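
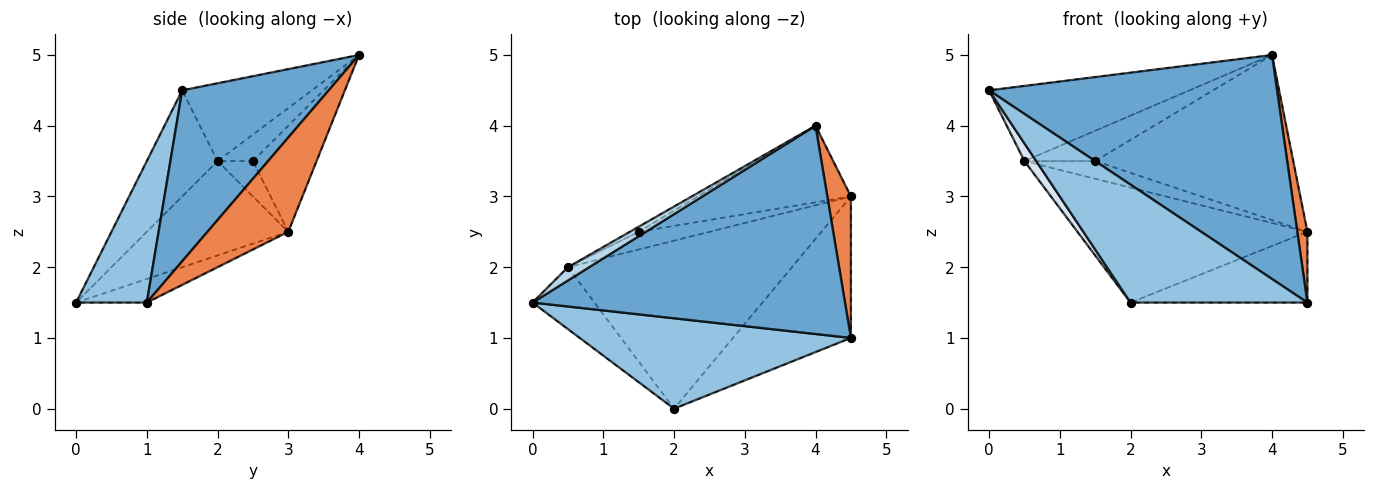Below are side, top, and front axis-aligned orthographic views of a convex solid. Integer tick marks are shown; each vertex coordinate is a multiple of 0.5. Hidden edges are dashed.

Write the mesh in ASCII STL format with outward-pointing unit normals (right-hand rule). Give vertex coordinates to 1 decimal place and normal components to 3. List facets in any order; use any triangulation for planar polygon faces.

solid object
 facet normal 0.349 -0.686 0.638
  outer loop
   vertex 4.0 4.0 5.0
   vertex 0.0 1.5 4.5
   vertex 4.5 1.0 1.5
  endloop
 endfacet
 facet normal 0.303 -0.756 0.580
  outer loop
   vertex 2.0 0.0 1.5
   vertex 4.5 1.0 1.5
   vertex 0.0 1.5 4.5
  endloop
 endfacet
 facet normal -0.537 0.831 0.147
  outer loop
   vertex 0.5 2.0 3.5
   vertex 0.0 1.5 4.5
   vertex 4.0 4.0 5.0
  endloop
 endfacet
 facet normal -0.855 -0.142 -0.499
  outer loop
   vertex 0.5 2.0 3.5
   vertex 2.0 0.0 1.5
   vertex 0.0 1.5 4.5
  endloop
 endfacet
 facet normal 0.963 -0.120 0.241
  outer loop
   vertex 4.5 3.0 2.5
   vertex 4.0 4.0 5.0
   vertex 4.5 1.0 1.5
  endloop
 endfacet
 facet normal -0.176 0.440 -0.880
  outer loop
   vertex 4.5 3.0 2.5
   vertex 4.5 1.0 1.5
   vertex 2.0 0.0 1.5
  endloop
 endfacet
 facet normal -0.328 0.533 -0.780
  outer loop
   vertex 4.5 3.0 2.5
   vertex 2.0 0.0 1.5
   vertex 0.5 2.0 3.5
  endloop
 endfacet
 facet normal -0.442 0.885 -0.147
  outer loop
   vertex 1.5 2.5 3.5
   vertex 0.5 2.0 3.5
   vertex 4.0 4.0 5.0
  endloop
 endfacet
 facet normal -0.280 0.871 -0.404
  outer loop
   vertex 1.5 2.5 3.5
   vertex 4.0 4.0 5.0
   vertex 4.5 3.0 2.5
  endloop
 endfacet
 facet normal -0.333 0.667 -0.667
  outer loop
   vertex 1.5 2.5 3.5
   vertex 4.5 3.0 2.5
   vertex 0.5 2.0 3.5
  endloop
 endfacet
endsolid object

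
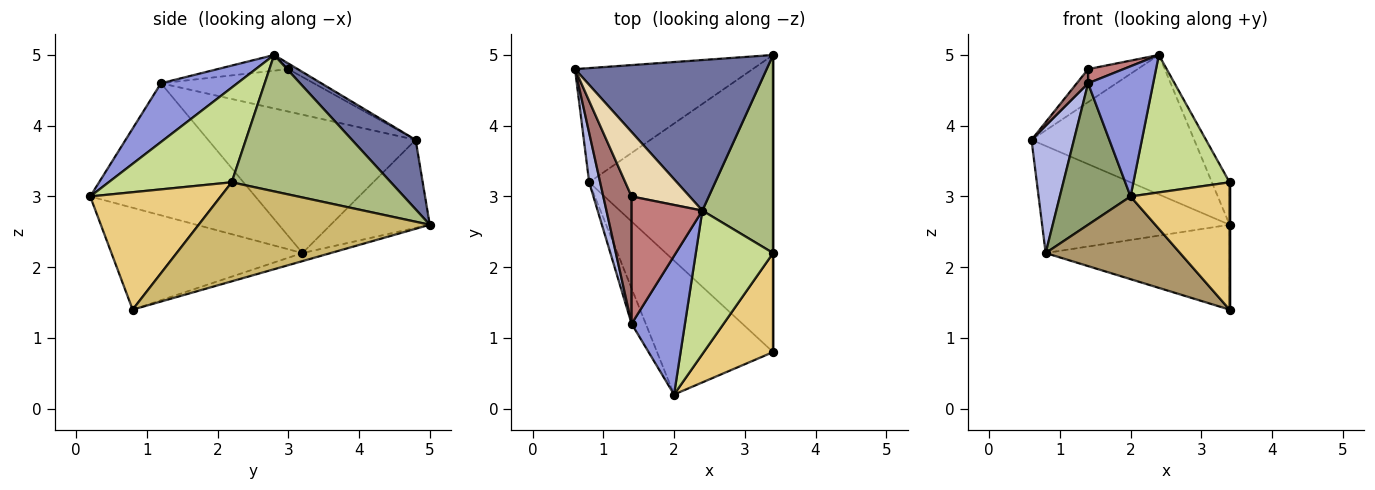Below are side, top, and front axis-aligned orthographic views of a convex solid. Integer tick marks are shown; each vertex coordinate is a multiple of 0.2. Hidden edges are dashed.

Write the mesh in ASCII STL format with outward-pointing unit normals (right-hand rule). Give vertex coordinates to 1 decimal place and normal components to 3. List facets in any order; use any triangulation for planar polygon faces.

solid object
 facet normal 0.257 0.657 0.709
  outer loop
   vertex 2.4 2.8 5.0
   vertex 3.4 5.0 2.6
   vertex 0.6 4.8 3.8
  endloop
 endfacet
 facet normal -0.340 0.643 -0.686
  outer loop
   vertex 0.8 3.2 2.2
   vertex 0.6 4.8 3.8
   vertex 3.4 5.0 2.6
  endloop
 endfacet
 facet normal 0.626 -0.534 0.568
  outer loop
   vertex 1.4 1.2 4.6
   vertex 2.0 0.2 3.0
   vertex 2.4 2.8 5.0
  endloop
 endfacet
 facet normal -0.977 -0.200 0.078
  outer loop
   vertex 1.4 1.2 4.6
   vertex 0.6 4.8 3.8
   vertex 0.8 3.2 2.2
  endloop
 endfacet
 facet normal -0.915 -0.392 -0.098
  outer loop
   vertex 1.4 1.2 4.6
   vertex 0.8 3.2 2.2
   vertex 2.0 0.2 3.0
  endloop
 endfacet
 facet normal 0.883 0.098 0.458
  outer loop
   vertex 3.4 2.2 3.2
   vertex 3.4 5.0 2.6
   vertex 2.4 2.8 5.0
  endloop
 endfacet
 facet normal 0.663 -0.518 0.541
  outer loop
   vertex 3.4 2.2 3.2
   vertex 2.4 2.8 5.0
   vertex 2.0 0.2 3.0
  endloop
 endfacet
 facet normal -0.042 0.274 -0.961
  outer loop
   vertex 3.4 0.8 1.4
   vertex 0.8 3.2 2.2
   vertex 3.4 5.0 2.6
  endloop
 endfacet
 facet normal -0.598 -0.421 -0.682
  outer loop
   vertex 3.4 0.8 1.4
   vertex 2.0 0.2 3.0
   vertex 0.8 3.2 2.2
  endloop
 endfacet
 facet normal 1.000 0.000 0.000
  outer loop
   vertex 3.4 0.8 1.4
   vertex 3.4 5.0 2.6
   vertex 3.4 2.2 3.2
  endloop
 endfacet
 facet normal 0.721 -0.547 0.426
  outer loop
   vertex 3.4 0.8 1.4
   vertex 3.4 2.2 3.2
   vertex 2.0 0.2 3.0
  endloop
 endfacet
 facet normal -0.087 0.454 0.887
  outer loop
   vertex 1.4 3.0 4.8
   vertex 2.4 2.8 5.0
   vertex 0.6 4.8 3.8
  endloop
 endfacet
 facet normal -0.830 -0.062 0.554
  outer loop
   vertex 1.4 3.0 4.8
   vertex 0.6 4.8 3.8
   vertex 1.4 1.2 4.6
  endloop
 endfacet
 facet normal -0.216 -0.108 0.970
  outer loop
   vertex 1.4 3.0 4.8
   vertex 1.4 1.2 4.6
   vertex 2.4 2.8 5.0
  endloop
 endfacet
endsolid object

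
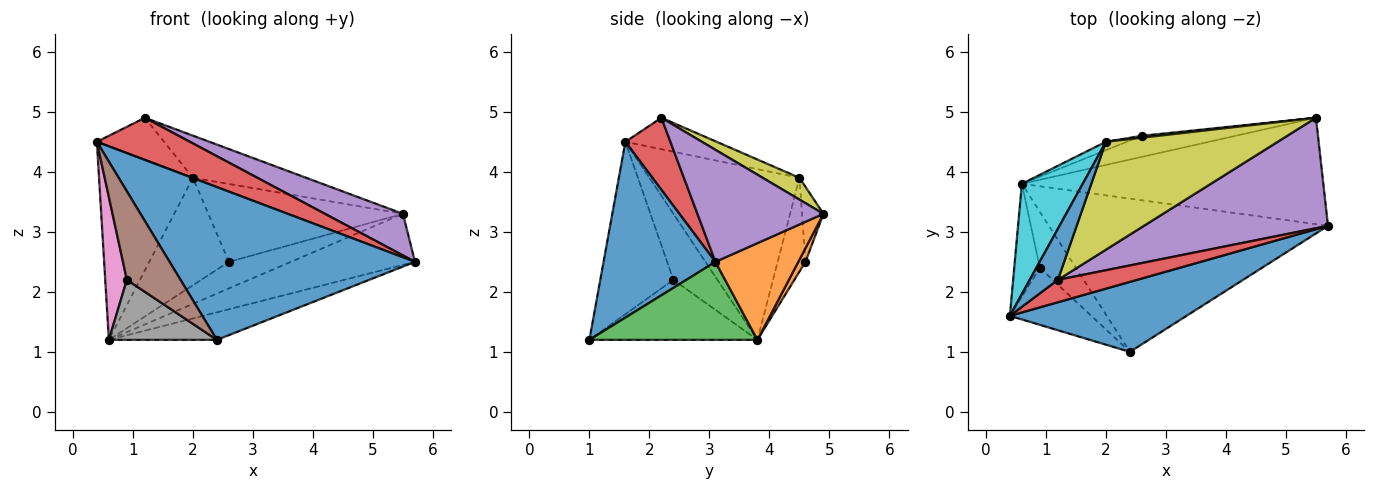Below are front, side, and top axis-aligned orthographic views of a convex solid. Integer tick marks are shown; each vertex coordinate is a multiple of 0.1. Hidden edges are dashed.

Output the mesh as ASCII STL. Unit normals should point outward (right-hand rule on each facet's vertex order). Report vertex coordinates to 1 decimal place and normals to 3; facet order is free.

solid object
 facet normal 0.383 -0.840 0.385
  outer loop
   vertex 2.4 1.0 1.2
   vertex 5.7 3.1 2.5
   vertex 0.4 1.6 4.5
  endloop
 endfacet
 facet normal 0.278 0.416 -0.866
  outer loop
   vertex 0.6 3.8 1.2
   vertex 5.5 4.9 3.3
   vertex 5.7 3.1 2.5
  endloop
 endfacet
 facet normal 0.265 0.171 -0.949
  outer loop
   vertex 0.6 3.8 1.2
   vertex 5.7 3.1 2.5
   vertex 2.4 1.0 1.2
  endloop
 endfacet
 facet normal 0.393 -0.812 0.432
  outer loop
   vertex 1.2 2.2 4.9
   vertex 0.4 1.6 4.5
   vertex 5.7 3.1 2.5
  endloop
 endfacet
 facet normal 0.495 -0.306 0.813
  outer loop
   vertex 1.2 2.2 4.9
   vertex 5.7 3.1 2.5
   vertex 5.5 4.9 3.3
  endloop
 endfacet
 facet normal -0.753 -0.553 -0.356
  outer loop
   vertex 0.9 2.4 2.2
   vertex 2.4 1.0 1.2
   vertex 0.4 1.6 4.5
  endloop
 endfacet
 facet normal -0.847 -0.417 -0.329
  outer loop
   vertex 0.9 2.4 2.2
   vertex 0.4 1.6 4.5
   vertex 0.6 3.8 1.2
  endloop
 endfacet
 facet normal -0.751 -0.483 -0.451
  outer loop
   vertex 0.9 2.4 2.2
   vertex 0.6 3.8 1.2
   vertex 2.4 1.0 1.2
  endloop
 endfacet
 facet normal 0.117 0.361 0.925
  outer loop
   vertex 2.0 4.5 3.9
   vertex 1.2 2.2 4.9
   vertex 5.5 4.9 3.3
  endloop
 endfacet
 facet normal -0.812 0.508 0.289
  outer loop
   vertex 2.0 4.5 3.9
   vertex 0.6 3.8 1.2
   vertex 0.4 1.6 4.5
  endloop
 endfacet
 facet normal -0.653 0.481 0.584
  outer loop
   vertex 2.0 4.5 3.9
   vertex 0.4 1.6 4.5
   vertex 1.2 2.2 4.9
  endloop
 endfacet
 facet normal 0.090 0.781 -0.619
  outer loop
   vertex 2.6 4.6 2.5
   vertex 5.5 4.9 3.3
   vertex 0.6 3.8 1.2
  endloop
 endfacet
 facet normal -0.109 0.994 0.024
  outer loop
   vertex 2.6 4.6 2.5
   vertex 2.0 4.5 3.9
   vertex 5.5 4.9 3.3
  endloop
 endfacet
 facet normal -0.329 0.942 -0.074
  outer loop
   vertex 2.6 4.6 2.5
   vertex 0.6 3.8 1.2
   vertex 2.0 4.5 3.9
  endloop
 endfacet
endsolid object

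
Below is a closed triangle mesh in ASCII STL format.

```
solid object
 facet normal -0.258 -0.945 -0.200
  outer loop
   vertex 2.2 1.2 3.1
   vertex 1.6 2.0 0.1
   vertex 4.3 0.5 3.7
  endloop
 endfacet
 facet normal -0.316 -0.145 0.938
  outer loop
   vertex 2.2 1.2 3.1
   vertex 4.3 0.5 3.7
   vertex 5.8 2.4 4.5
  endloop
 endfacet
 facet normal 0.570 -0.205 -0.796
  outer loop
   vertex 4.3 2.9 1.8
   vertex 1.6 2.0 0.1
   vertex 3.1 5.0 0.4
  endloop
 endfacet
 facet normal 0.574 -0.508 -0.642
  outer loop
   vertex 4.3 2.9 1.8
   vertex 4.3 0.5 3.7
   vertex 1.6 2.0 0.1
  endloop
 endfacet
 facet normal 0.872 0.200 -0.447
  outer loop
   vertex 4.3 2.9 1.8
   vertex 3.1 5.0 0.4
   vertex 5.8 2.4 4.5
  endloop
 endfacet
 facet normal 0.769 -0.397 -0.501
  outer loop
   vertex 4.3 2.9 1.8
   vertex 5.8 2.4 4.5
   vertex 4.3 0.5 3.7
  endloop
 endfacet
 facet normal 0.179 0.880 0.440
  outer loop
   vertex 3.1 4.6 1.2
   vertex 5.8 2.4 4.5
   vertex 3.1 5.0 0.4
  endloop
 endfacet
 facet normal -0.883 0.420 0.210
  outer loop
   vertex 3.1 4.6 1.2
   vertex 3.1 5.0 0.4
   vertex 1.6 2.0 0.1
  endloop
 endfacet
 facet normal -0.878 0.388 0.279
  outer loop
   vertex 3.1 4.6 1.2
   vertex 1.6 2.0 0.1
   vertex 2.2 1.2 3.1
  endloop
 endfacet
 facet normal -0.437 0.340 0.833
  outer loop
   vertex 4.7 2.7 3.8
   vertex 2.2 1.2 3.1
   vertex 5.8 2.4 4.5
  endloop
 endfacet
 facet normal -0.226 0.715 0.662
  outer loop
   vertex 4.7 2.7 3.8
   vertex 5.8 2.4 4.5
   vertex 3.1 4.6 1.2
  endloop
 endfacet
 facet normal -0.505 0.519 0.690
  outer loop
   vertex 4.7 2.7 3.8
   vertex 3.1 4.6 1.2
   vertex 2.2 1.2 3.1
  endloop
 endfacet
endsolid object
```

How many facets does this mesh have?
12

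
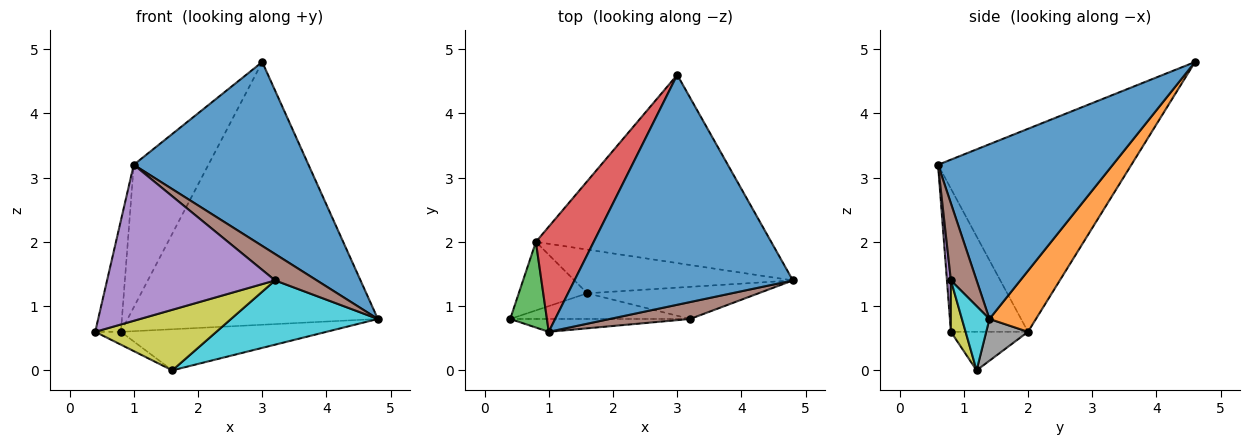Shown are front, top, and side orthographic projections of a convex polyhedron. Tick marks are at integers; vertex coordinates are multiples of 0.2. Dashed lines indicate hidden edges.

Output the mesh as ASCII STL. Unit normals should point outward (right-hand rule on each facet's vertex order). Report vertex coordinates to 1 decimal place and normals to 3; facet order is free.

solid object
 facet normal 0.530 -0.530 0.662
  outer loop
   vertex 1.0 0.6 3.2
   vertex 4.8 1.4 0.8
   vertex 3.0 4.6 4.8
  endloop
 endfacet
 facet normal 0.149 0.804 -0.576
  outer loop
   vertex 0.8 2.0 0.6
   vertex 3.0 4.6 4.8
   vertex 4.8 1.4 0.8
  endloop
 endfacet
 facet normal -0.922 0.307 0.236
  outer loop
   vertex 0.8 2.0 0.6
   vertex 0.4 0.8 0.6
   vertex 1.0 0.6 3.2
  endloop
 endfacet
 facet normal -0.902 0.348 0.257
  outer loop
   vertex 0.8 2.0 0.6
   vertex 1.0 0.6 3.2
   vertex 3.0 4.6 4.8
  endloop
 endfacet
 facet normal 0.023 -0.996 -0.082
  outer loop
   vertex 3.2 0.8 1.4
   vertex 1.0 0.6 3.2
   vertex 0.4 0.8 0.6
  endloop
 endfacet
 facet normal 0.460 -0.748 0.479
  outer loop
   vertex 3.2 0.8 1.4
   vertex 4.8 1.4 0.8
   vertex 1.0 0.6 3.2
  endloop
 endfacet
 facet normal -0.484 0.161 -0.860
  outer loop
   vertex 1.6 1.2 0.0
   vertex 0.4 0.8 0.6
   vertex 0.8 2.0 0.6
  endloop
 endfacet
 facet normal 0.138 0.679 -0.721
  outer loop
   vertex 1.6 1.2 0.0
   vertex 0.8 2.0 0.6
   vertex 4.8 1.4 0.8
  endloop
 endfacet
 facet normal 0.111 -0.915 -0.388
  outer loop
   vertex 1.6 1.2 0.0
   vertex 3.2 0.8 1.4
   vertex 0.4 0.8 0.6
  endloop
 endfacet
 facet normal 0.165 -0.882 -0.441
  outer loop
   vertex 1.6 1.2 0.0
   vertex 4.8 1.4 0.8
   vertex 3.2 0.8 1.4
  endloop
 endfacet
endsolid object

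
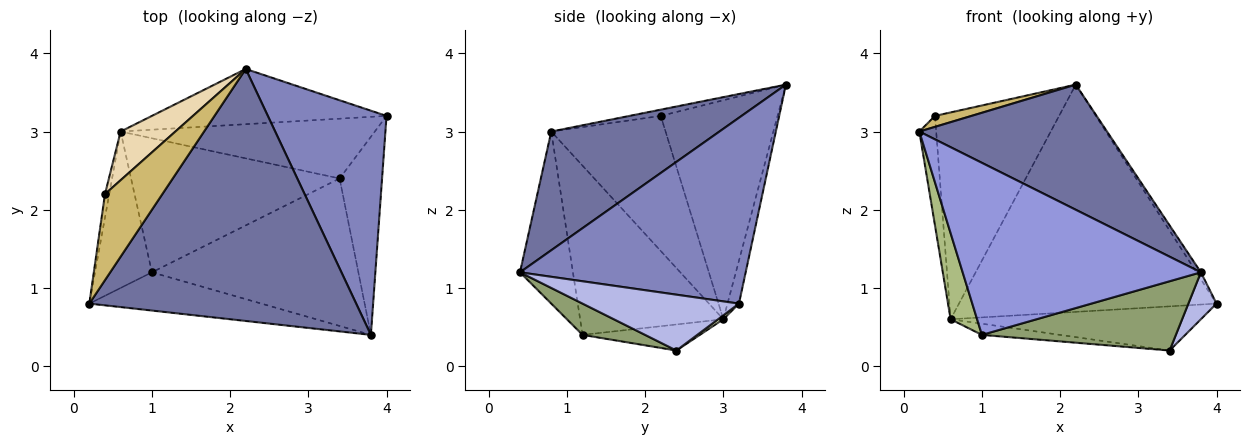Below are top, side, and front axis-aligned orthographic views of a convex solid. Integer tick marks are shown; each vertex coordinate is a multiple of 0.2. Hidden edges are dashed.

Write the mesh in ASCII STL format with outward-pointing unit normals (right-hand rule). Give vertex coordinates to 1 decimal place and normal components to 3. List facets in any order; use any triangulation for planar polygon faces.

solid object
 facet normal 0.370 -0.413 0.832
  outer loop
   vertex 2.2 3.8 3.6
   vertex 0.2 0.8 3.0
   vertex 3.8 0.4 1.2
  endloop
 endfacet
 facet normal 0.843 0.017 0.538
  outer loop
   vertex 2.2 3.8 3.6
   vertex 3.8 0.4 1.2
   vertex 4.0 3.2 0.8
  endloop
 endfacet
 facet normal -0.212 -0.954 -0.212
  outer loop
   vertex 1.0 1.2 0.4
   vertex 3.8 0.4 1.2
   vertex 0.2 0.8 3.0
  endloop
 endfacet
 facet normal 0.788 -0.142 -0.599
  outer loop
   vertex 3.4 2.4 0.2
   vertex 4.0 3.2 0.8
   vertex 3.8 0.4 1.2
  endloop
 endfacet
 facet normal 0.136 -0.421 -0.897
  outer loop
   vertex 3.4 2.4 0.2
   vertex 3.8 0.4 1.2
   vertex 1.0 1.2 0.4
  endloop
 endfacet
 facet normal -0.934 -0.173 -0.314
  outer loop
   vertex 0.6 3.0 0.6
   vertex 1.0 1.2 0.4
   vertex 0.2 0.8 3.0
  endloop
 endfacet
 facet normal -0.043 0.971 -0.236
  outer loop
   vertex 0.6 3.0 0.6
   vertex 2.2 3.8 3.6
   vertex 4.0 3.2 0.8
  endloop
 endfacet
 facet normal 0.012 0.594 -0.804
  outer loop
   vertex 0.6 3.0 0.6
   vertex 4.0 3.2 0.8
   vertex 3.4 2.4 0.2
  endloop
 endfacet
 facet normal -0.124 0.082 -0.989
  outer loop
   vertex 0.6 3.0 0.6
   vertex 3.4 2.4 0.2
   vertex 1.0 1.2 0.4
  endloop
 endfacet
 facet normal -0.108 -0.126 0.986
  outer loop
   vertex 0.4 2.2 3.2
   vertex 0.2 0.8 3.0
   vertex 2.2 3.8 3.6
  endloop
 endfacet
 facet normal -0.989 0.146 -0.031
  outer loop
   vertex 0.4 2.2 3.2
   vertex 0.6 3.0 0.6
   vertex 0.2 0.8 3.0
  endloop
 endfacet
 facet normal -0.676 0.718 0.169
  outer loop
   vertex 0.4 2.2 3.2
   vertex 2.2 3.8 3.6
   vertex 0.6 3.0 0.6
  endloop
 endfacet
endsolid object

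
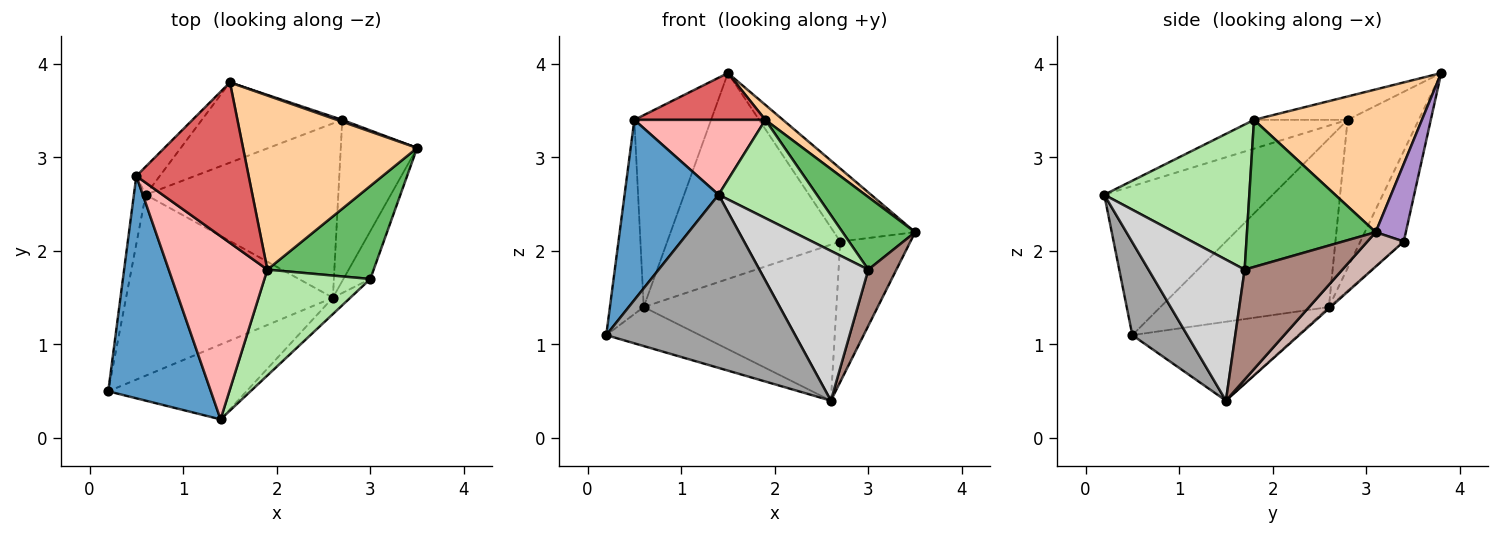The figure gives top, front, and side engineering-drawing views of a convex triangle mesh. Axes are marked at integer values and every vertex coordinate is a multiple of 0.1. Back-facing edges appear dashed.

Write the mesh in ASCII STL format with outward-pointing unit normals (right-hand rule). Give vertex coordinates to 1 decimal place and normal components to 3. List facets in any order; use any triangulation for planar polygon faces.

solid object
 facet normal -0.748 -0.418 0.515
  outer loop
   vertex 0.5 2.8 3.4
   vertex 0.2 0.5 1.1
   vertex 1.4 0.2 2.6
  endloop
 endfacet
 facet normal -0.978 0.196 -0.069
  outer loop
   vertex 0.5 2.8 3.4
   vertex 0.6 2.6 1.4
   vertex 0.2 0.5 1.1
  endloop
 endfacet
 facet normal -0.676 0.729 -0.107
  outer loop
   vertex 0.5 2.8 3.4
   vertex 1.5 3.8 3.9
   vertex 0.6 2.6 1.4
  endloop
 endfacet
 facet normal 0.633 -0.066 0.772
  outer loop
   vertex 1.9 1.8 3.4
   vertex 3.5 3.1 2.2
   vertex 1.5 3.8 3.9
  endloop
 endfacet
 facet normal 0.737 -0.416 0.533
  outer loop
   vertex 1.9 1.8 3.4
   vertex 3.0 1.7 1.8
   vertex 3.5 3.1 2.2
  endloop
 endfacet
 facet normal 0.709 -0.480 0.517
  outer loop
   vertex 1.9 1.8 3.4
   vertex 1.4 0.2 2.6
   vertex 3.0 1.7 1.8
  endloop
 endfacet
 facet normal -0.196 -0.275 0.941
  outer loop
   vertex 1.9 1.8 3.4
   vertex 1.5 3.8 3.9
   vertex 0.5 2.8 3.4
  endloop
 endfacet
 facet normal -0.261 -0.365 0.894
  outer loop
   vertex 1.9 1.8 3.4
   vertex 0.5 2.8 3.4
   vertex 1.4 0.2 2.6
  endloop
 endfacet
 facet normal 0.348 0.937 0.024
  outer loop
   vertex 2.7 3.4 2.1
   vertex 1.5 3.8 3.9
   vertex 3.5 3.1 2.2
  endloop
 endfacet
 facet normal -0.228 0.907 -0.353
  outer loop
   vertex 2.7 3.4 2.1
   vertex 0.6 2.6 1.4
   vertex 1.5 3.8 3.9
  endloop
 endfacet
 facet normal 0.936 -0.269 -0.229
  outer loop
   vertex 2.6 1.5 0.4
   vertex 3.5 3.1 2.2
   vertex 3.0 1.7 1.8
  endloop
 endfacet
 facet normal 0.322 0.622 -0.714
  outer loop
   vertex 2.6 1.5 0.4
   vertex 2.7 3.4 2.1
   vertex 3.5 3.1 2.2
  endloop
 endfacet
 facet normal -0.006 0.667 -0.745
  outer loop
   vertex 2.6 1.5 0.4
   vertex 0.6 2.6 1.4
   vertex 2.7 3.4 2.1
  endloop
 endfacet
 facet normal -0.349 0.197 -0.916
  outer loop
   vertex 2.6 1.5 0.4
   vertex 0.2 0.5 1.1
   vertex 0.6 2.6 1.4
  endloop
 endfacet
 facet normal 0.258 -0.887 -0.384
  outer loop
   vertex 2.6 1.5 0.4
   vertex 1.4 0.2 2.6
   vertex 0.2 0.5 1.1
  endloop
 endfacet
 facet normal 0.660 -0.747 -0.082
  outer loop
   vertex 2.6 1.5 0.4
   vertex 3.0 1.7 1.8
   vertex 1.4 0.2 2.6
  endloop
 endfacet
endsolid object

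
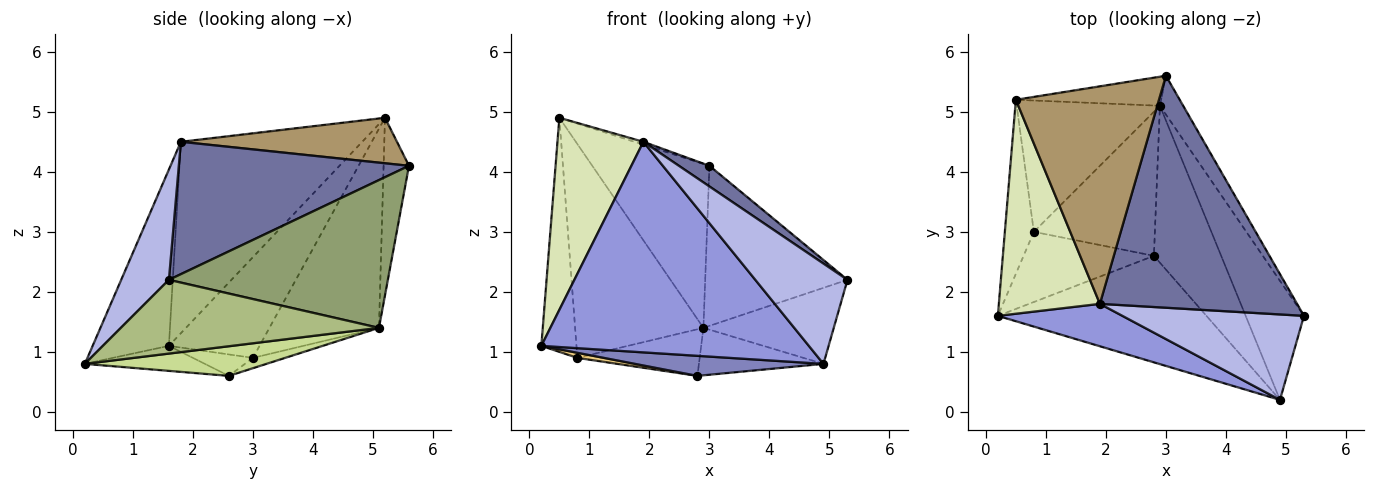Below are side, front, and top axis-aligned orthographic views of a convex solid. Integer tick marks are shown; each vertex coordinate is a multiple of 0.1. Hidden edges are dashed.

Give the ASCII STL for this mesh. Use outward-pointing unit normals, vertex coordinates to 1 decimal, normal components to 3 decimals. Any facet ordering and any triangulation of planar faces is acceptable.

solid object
 facet normal 0.556 -0.074 0.828
  outer loop
   vertex 1.9 1.8 4.5
   vertex 5.3 1.6 2.2
   vertex 3.0 5.6 4.1
  endloop
 endfacet
 facet normal -0.117 -0.184 -0.976
  outer loop
   vertex 4.9 0.2 0.8
   vertex 0.2 1.6 1.1
   vertex 2.8 2.6 0.6
  endloop
 endfacet
 facet normal -0.269 -0.944 0.190
  outer loop
   vertex 4.9 0.2 0.8
   vertex 1.9 1.8 4.5
   vertex 0.2 1.6 1.1
  endloop
 endfacet
 facet normal 0.367 -0.708 0.603
  outer loop
   vertex 4.9 0.2 0.8
   vertex 5.3 1.6 2.2
   vertex 1.9 1.8 4.5
  endloop
 endfacet
 facet normal 0.831 0.540 -0.131
  outer loop
   vertex 2.9 5.1 1.4
   vertex 3.0 5.6 4.1
   vertex 5.3 1.6 2.2
  endloop
 endfacet
 facet normal 0.729 0.368 -0.577
  outer loop
   vertex 2.9 5.1 1.4
   vertex 5.3 1.6 2.2
   vertex 4.9 0.2 0.8
  endloop
 endfacet
 facet normal 0.389 0.267 -0.882
  outer loop
   vertex 2.9 5.1 1.4
   vertex 4.9 0.2 0.8
   vertex 2.8 2.6 0.6
  endloop
 endfacet
 facet normal -0.816 -0.386 0.431
  outer loop
   vertex 0.5 5.2 4.9
   vertex 0.2 1.6 1.1
   vertex 1.9 1.8 4.5
  endloop
 endfacet
 facet normal 0.303 0.013 0.953
  outer loop
   vertex 0.5 5.2 4.9
   vertex 1.9 1.8 4.5
   vertex 3.0 5.6 4.1
  endloop
 endfacet
 facet normal -0.209 0.963 -0.171
  outer loop
   vertex 0.5 5.2 4.9
   vertex 3.0 5.6 4.1
   vertex 2.9 5.1 1.4
  endloop
 endfacet
 facet normal -0.162 -0.071 -0.984
  outer loop
   vertex 0.8 3.0 0.9
   vertex 2.8 2.6 0.6
   vertex 0.2 1.6 1.1
  endloop
 endfacet
 facet normal -0.081 0.307 -0.948
  outer loop
   vertex 0.8 3.0 0.9
   vertex 2.9 5.1 1.4
   vertex 2.8 2.6 0.6
  endloop
 endfacet
 facet normal -0.901 0.349 -0.259
  outer loop
   vertex 0.8 3.0 0.9
   vertex 0.2 1.6 1.1
   vertex 0.5 5.2 4.9
  endloop
 endfacet
 facet normal -0.588 0.689 -0.423
  outer loop
   vertex 0.8 3.0 0.9
   vertex 0.5 5.2 4.9
   vertex 2.9 5.1 1.4
  endloop
 endfacet
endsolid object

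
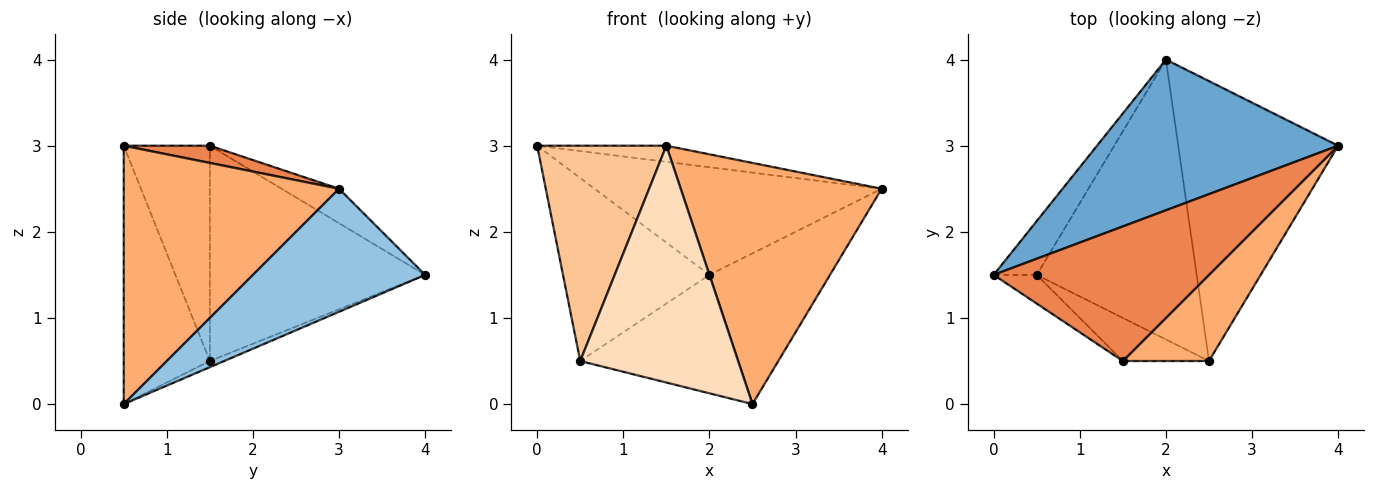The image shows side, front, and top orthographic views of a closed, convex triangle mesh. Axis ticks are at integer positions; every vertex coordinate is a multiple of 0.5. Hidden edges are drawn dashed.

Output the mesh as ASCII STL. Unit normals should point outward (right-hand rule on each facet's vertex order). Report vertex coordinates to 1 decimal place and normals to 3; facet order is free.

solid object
 facet normal -0.115 0.577 0.808
  outer loop
   vertex 2.0 4.0 1.5
   vertex 0.0 1.5 3.0
   vertex 4.0 3.0 2.5
  endloop
 endfacet
 facet normal 0.561 0.393 -0.729
  outer loop
   vertex 2.0 4.0 1.5
   vertex 4.0 3.0 2.5
   vertex 2.5 0.5 0.0
  endloop
 endfacet
 facet normal -0.816 0.555 -0.163
  outer loop
   vertex 0.5 1.5 0.5
   vertex 0.0 1.5 3.0
   vertex 2.0 4.0 1.5
  endloop
 endfacet
 facet normal -0.035 0.389 -0.920
  outer loop
   vertex 0.5 1.5 0.5
   vertex 2.0 4.0 1.5
   vertex 2.5 0.5 0.0
  endloop
 endfacet
 facet normal 0.079 0.119 0.990
  outer loop
   vertex 1.5 0.5 3.0
   vertex 4.0 3.0 2.5
   vertex 0.0 1.5 3.0
  endloop
 endfacet
 facet normal 0.710 -0.663 0.237
  outer loop
   vertex 1.5 0.5 3.0
   vertex 2.5 0.5 0.0
   vertex 4.0 3.0 2.5
  endloop
 endfacet
 facet normal -0.551 -0.827 -0.110
  outer loop
   vertex 1.5 0.5 3.0
   vertex 0.0 1.5 3.0
   vertex 0.5 1.5 0.5
  endloop
 endfacet
 facet normal -0.473 -0.867 -0.158
  outer loop
   vertex 1.5 0.5 3.0
   vertex 0.5 1.5 0.5
   vertex 2.5 0.5 0.0
  endloop
 endfacet
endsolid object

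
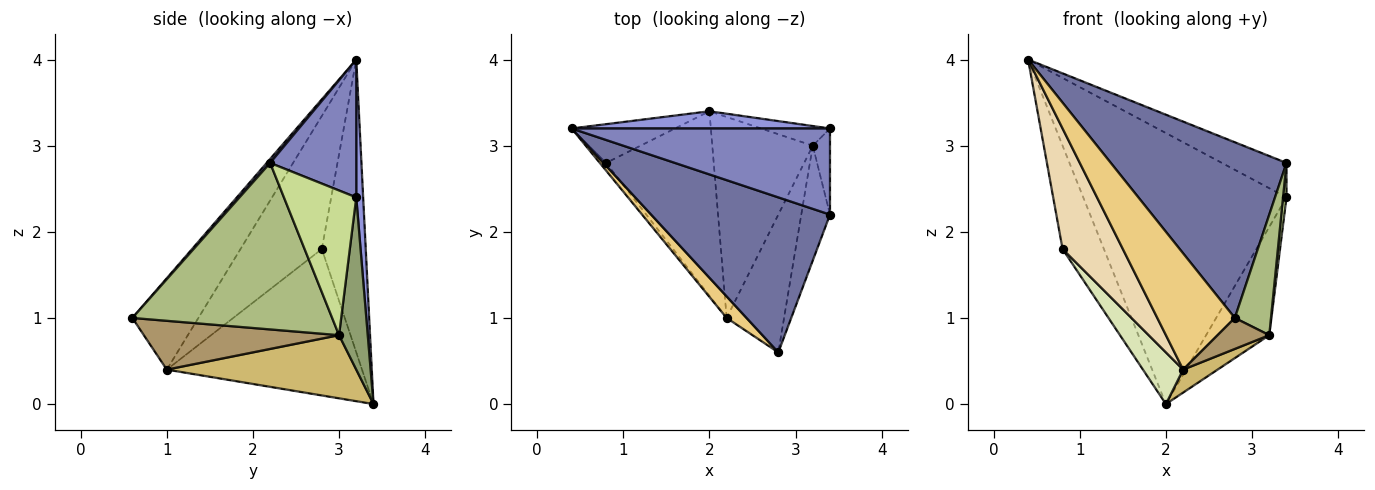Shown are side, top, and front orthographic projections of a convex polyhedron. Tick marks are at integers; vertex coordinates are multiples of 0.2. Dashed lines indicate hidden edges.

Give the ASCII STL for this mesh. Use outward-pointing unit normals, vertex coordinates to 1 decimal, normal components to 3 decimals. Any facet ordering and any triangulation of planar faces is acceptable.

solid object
 facet normal 0.015 -0.750 0.662
  outer loop
   vertex 2.8 0.6 1.0
   vertex 3.4 2.2 2.8
   vertex 0.4 3.2 4.0
  endloop
 endfacet
 facet normal 0.444 0.333 0.832
  outer loop
   vertex 3.4 3.2 2.4
   vertex 0.4 3.2 4.0
   vertex 3.4 2.2 2.8
  endloop
 endfacet
 facet normal 0.034 0.997 0.063
  outer loop
   vertex 3.4 3.2 2.4
   vertex 2.0 3.4 0.0
   vertex 0.4 3.2 4.0
  endloop
 endfacet
 facet normal -0.705 0.664 -0.249
  outer loop
   vertex 0.8 2.8 1.8
   vertex 0.4 3.2 4.0
   vertex 2.0 3.4 0.0
  endloop
 endfacet
 facet normal 0.408 0.898 -0.163
  outer loop
   vertex 3.2 3.0 0.8
   vertex 2.0 3.4 0.0
   vertex 3.4 3.2 2.4
  endloop
 endfacet
 facet normal 0.970 -0.176 -0.167
  outer loop
   vertex 3.2 3.0 0.8
   vertex 3.4 2.2 2.8
   vertex 2.8 0.6 1.0
  endloop
 endfacet
 facet normal 0.992 -0.047 -0.118
  outer loop
   vertex 3.2 3.0 0.8
   vertex 3.4 3.2 2.4
   vertex 3.4 2.2 2.8
  endloop
 endfacet
 facet normal -0.795 -0.164 -0.584
  outer loop
   vertex 2.2 1.0 0.4
   vertex 0.8 2.8 1.8
   vertex 2.0 3.4 0.0
  endloop
 endfacet
 facet normal 0.638 -0.169 -0.751
  outer loop
   vertex 2.2 1.0 0.4
   vertex 3.2 3.0 0.8
   vertex 2.8 0.6 1.0
  endloop
 endfacet
 facet normal 0.530 -0.096 -0.843
  outer loop
   vertex 2.2 1.0 0.4
   vertex 2.0 3.4 0.0
   vertex 3.2 3.0 0.8
  endloop
 endfacet
 facet normal -0.642 -0.754 0.140
  outer loop
   vertex 2.2 1.0 0.4
   vertex 2.8 0.6 1.0
   vertex 0.4 3.2 4.0
  endloop
 endfacet
 facet normal -0.803 -0.595 -0.038
  outer loop
   vertex 2.2 1.0 0.4
   vertex 0.4 3.2 4.0
   vertex 0.8 2.8 1.8
  endloop
 endfacet
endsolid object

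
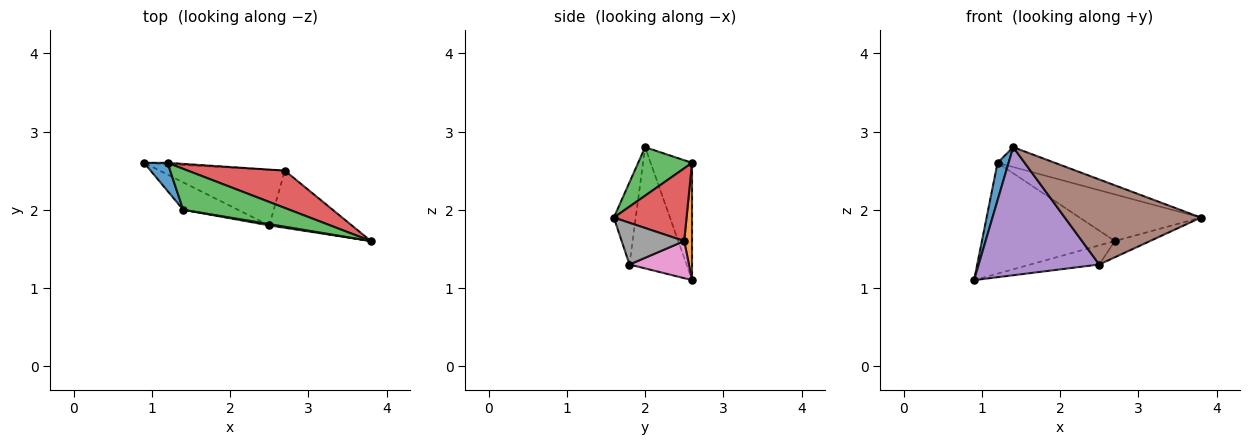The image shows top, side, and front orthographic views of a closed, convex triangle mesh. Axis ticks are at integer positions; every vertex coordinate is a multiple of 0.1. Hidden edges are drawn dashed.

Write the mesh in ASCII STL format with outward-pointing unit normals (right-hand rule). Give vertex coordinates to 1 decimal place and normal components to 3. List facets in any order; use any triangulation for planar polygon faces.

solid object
 facet normal -0.949 -0.253 0.190
  outer loop
   vertex 1.2 2.6 2.6
   vertex 0.9 2.6 1.1
   vertex 1.4 2.0 2.8
  endloop
 endfacet
 facet normal 0.059 0.998 -0.012
  outer loop
   vertex 1.2 2.6 2.6
   vertex 2.7 2.5 1.6
   vertex 0.9 2.6 1.1
  endloop
 endfacet
 facet normal 0.379 0.404 0.832
  outer loop
   vertex 1.2 2.6 2.6
   vertex 1.4 2.0 2.8
   vertex 3.8 1.6 1.9
  endloop
 endfacet
 facet normal 0.424 0.707 0.566
  outer loop
   vertex 1.2 2.6 2.6
   vertex 3.8 1.6 1.9
   vertex 2.7 2.5 1.6
  endloop
 endfacet
 facet normal -0.420 -0.887 -0.190
  outer loop
   vertex 2.5 1.8 1.3
   vertex 1.4 2.0 2.8
   vertex 0.9 2.6 1.1
  endloop
 endfacet
 facet normal -0.159 -0.987 0.015
  outer loop
   vertex 2.5 1.8 1.3
   vertex 3.8 1.6 1.9
   vertex 1.4 2.0 2.8
  endloop
 endfacet
 facet normal 0.270 0.313 -0.910
  outer loop
   vertex 2.5 1.8 1.3
   vertex 0.9 2.6 1.1
   vertex 2.7 2.5 1.6
  endloop
 endfacet
 facet normal 0.437 0.246 -0.865
  outer loop
   vertex 2.5 1.8 1.3
   vertex 2.7 2.5 1.6
   vertex 3.8 1.6 1.9
  endloop
 endfacet
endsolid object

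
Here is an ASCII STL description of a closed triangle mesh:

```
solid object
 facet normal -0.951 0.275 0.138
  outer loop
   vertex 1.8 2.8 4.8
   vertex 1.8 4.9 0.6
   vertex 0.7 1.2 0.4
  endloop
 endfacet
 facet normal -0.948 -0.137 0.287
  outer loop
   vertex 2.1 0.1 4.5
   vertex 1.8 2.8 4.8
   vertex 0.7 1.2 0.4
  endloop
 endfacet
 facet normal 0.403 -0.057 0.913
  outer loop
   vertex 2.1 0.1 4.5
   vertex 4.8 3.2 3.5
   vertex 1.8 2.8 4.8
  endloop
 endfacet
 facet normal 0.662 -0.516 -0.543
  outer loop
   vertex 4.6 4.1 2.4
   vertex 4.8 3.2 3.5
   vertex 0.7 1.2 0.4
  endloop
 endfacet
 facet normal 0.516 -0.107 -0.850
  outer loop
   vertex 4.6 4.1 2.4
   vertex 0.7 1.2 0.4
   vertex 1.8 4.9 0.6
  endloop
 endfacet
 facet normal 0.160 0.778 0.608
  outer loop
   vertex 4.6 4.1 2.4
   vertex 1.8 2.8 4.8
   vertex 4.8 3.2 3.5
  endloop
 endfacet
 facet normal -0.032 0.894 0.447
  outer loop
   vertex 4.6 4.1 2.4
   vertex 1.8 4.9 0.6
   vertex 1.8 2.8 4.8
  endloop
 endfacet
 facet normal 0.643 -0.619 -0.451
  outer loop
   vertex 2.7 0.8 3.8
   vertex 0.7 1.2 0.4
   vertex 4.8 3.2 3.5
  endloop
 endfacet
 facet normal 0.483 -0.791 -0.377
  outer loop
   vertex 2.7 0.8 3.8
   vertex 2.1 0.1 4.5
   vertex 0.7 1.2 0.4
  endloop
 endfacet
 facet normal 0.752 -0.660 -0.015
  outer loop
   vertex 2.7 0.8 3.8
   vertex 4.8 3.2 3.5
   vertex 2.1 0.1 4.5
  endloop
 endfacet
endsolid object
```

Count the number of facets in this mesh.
10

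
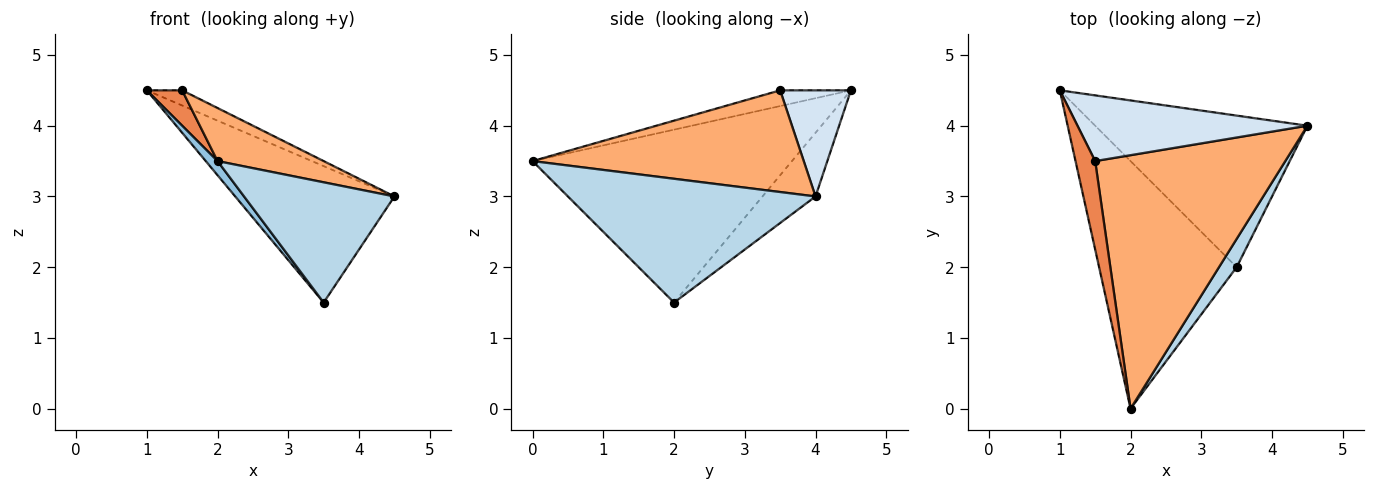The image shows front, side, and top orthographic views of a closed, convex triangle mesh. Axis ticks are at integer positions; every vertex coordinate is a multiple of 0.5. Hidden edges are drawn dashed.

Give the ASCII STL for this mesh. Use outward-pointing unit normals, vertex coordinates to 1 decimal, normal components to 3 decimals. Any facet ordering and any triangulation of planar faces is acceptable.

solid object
 facet normal -0.218 0.653 -0.725
  outer loop
   vertex 3.5 2.0 1.5
   vertex 1.0 4.5 4.5
   vertex 4.5 4.0 3.0
  endloop
 endfacet
 facet normal -0.782 -0.036 -0.622
  outer loop
   vertex 3.5 2.0 1.5
   vertex 2.0 0.0 3.5
   vertex 1.0 4.5 4.5
  endloop
 endfacet
 facet normal 0.848 -0.515 0.121
  outer loop
   vertex 3.5 2.0 1.5
   vertex 4.5 4.0 3.0
   vertex 2.0 0.0 3.5
  endloop
 endfacet
 facet normal 0.410 0.205 0.889
  outer loop
   vertex 1.5 3.5 4.5
   vertex 4.5 4.0 3.0
   vertex 1.0 4.5 4.5
  endloop
 endfacet
 facet normal -0.596 -0.298 0.745
  outer loop
   vertex 1.5 3.5 4.5
   vertex 1.0 4.5 4.5
   vertex 2.0 0.0 3.5
  endloop
 endfacet
 facet normal 0.464 -0.181 0.867
  outer loop
   vertex 1.5 3.5 4.5
   vertex 2.0 0.0 3.5
   vertex 4.5 4.0 3.0
  endloop
 endfacet
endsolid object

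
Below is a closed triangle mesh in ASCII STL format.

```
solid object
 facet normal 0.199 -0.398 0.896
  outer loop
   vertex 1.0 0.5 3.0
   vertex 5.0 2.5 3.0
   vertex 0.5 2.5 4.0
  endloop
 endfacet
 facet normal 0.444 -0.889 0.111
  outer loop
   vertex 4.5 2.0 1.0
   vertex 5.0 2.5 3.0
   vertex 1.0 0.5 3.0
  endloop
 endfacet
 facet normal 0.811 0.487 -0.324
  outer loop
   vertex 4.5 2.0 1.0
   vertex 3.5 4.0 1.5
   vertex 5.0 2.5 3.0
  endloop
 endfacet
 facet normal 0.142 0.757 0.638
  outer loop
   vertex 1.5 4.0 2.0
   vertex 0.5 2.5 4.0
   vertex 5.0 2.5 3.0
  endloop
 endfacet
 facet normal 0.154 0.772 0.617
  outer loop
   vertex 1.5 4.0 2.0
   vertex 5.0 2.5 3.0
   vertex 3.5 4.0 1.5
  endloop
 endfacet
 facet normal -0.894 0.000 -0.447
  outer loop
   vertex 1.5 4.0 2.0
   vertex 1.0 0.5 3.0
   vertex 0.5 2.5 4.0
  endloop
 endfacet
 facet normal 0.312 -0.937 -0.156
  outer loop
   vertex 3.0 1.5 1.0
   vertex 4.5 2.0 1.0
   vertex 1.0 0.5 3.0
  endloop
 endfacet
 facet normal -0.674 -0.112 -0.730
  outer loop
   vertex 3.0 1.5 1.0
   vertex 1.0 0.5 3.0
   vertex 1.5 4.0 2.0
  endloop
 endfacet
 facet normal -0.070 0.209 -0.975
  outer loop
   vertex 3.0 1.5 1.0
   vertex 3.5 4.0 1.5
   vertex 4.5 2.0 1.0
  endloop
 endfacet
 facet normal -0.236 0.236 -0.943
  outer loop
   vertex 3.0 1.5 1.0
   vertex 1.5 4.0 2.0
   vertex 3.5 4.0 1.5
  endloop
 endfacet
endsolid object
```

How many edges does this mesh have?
15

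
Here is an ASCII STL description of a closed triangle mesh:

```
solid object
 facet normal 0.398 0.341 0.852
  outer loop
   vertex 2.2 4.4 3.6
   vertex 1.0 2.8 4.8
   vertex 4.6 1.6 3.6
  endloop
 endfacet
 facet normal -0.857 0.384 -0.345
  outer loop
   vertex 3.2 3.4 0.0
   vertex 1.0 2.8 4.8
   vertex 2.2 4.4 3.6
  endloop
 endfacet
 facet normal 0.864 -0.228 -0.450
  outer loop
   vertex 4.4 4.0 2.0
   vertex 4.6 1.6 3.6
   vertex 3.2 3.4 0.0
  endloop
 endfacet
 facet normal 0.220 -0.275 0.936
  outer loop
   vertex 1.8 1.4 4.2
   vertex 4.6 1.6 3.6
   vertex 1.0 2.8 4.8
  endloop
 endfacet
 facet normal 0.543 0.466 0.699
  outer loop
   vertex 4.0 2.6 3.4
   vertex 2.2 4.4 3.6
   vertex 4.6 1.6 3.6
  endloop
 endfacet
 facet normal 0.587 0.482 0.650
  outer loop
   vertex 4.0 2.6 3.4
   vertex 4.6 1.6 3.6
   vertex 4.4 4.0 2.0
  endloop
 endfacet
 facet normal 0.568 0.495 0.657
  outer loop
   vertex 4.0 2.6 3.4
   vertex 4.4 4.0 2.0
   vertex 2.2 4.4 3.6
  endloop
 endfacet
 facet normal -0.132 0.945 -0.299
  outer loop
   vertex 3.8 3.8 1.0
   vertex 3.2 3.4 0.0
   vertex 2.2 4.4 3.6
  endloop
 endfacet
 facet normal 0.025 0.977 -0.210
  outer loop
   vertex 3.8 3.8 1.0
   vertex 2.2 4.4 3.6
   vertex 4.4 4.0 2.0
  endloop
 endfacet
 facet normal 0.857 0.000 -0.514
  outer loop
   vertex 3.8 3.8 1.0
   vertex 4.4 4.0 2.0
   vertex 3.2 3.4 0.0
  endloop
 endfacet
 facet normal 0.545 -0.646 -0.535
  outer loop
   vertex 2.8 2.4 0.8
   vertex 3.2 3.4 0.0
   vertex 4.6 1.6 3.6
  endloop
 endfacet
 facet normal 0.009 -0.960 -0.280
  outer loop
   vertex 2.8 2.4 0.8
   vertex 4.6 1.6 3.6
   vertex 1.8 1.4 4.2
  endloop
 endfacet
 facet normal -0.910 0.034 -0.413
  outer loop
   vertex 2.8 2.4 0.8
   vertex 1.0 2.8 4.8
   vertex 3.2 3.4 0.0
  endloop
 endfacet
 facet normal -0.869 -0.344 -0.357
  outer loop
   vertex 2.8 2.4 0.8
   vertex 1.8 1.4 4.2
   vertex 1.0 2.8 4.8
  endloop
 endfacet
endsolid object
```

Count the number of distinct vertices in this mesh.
9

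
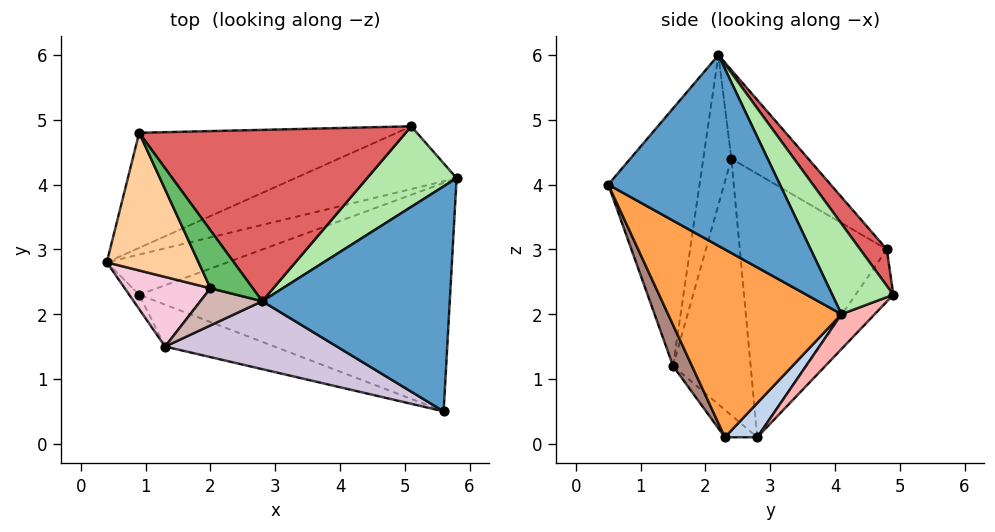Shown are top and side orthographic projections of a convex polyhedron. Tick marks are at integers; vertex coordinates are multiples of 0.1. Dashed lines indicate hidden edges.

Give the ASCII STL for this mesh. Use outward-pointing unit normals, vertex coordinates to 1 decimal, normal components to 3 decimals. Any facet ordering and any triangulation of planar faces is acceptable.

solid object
 facet normal 0.673 0.330 0.662
  outer loop
   vertex 2.8 2.2 6.0
   vertex 5.6 0.5 4.0
   vertex 5.8 4.1 2.0
  endloop
 endfacet
 facet normal 0.263 0.263 -0.928
  outer loop
   vertex 0.9 2.3 0.1
   vertex 0.4 2.8 0.1
   vertex 5.8 4.1 2.0
  endloop
 endfacet
 facet normal 0.462 -0.450 -0.764
  outer loop
   vertex 0.9 2.3 0.1
   vertex 5.8 4.1 2.0
   vertex 5.6 0.5 4.0
  endloop
 endfacet
 facet normal -0.918 -0.234 0.320
  outer loop
   vertex 2.0 2.4 4.4
   vertex 0.9 4.8 3.0
   vertex 0.4 2.8 0.1
  endloop
 endfacet
 facet normal -0.891 -0.160 0.425
  outer loop
   vertex 2.0 2.4 4.4
   vertex 2.8 2.2 6.0
   vertex 0.9 4.8 3.0
  endloop
 endfacet
 facet normal 0.669 0.337 0.662
  outer loop
   vertex 5.1 4.9 2.3
   vertex 2.8 2.2 6.0
   vertex 5.8 4.1 2.0
  endloop
 endfacet
 facet normal 0.085 0.779 0.621
  outer loop
   vertex 5.1 4.9 2.3
   vertex 0.9 4.8 3.0
   vertex 2.8 2.2 6.0
  endloop
 endfacet
 facet normal 0.185 0.483 -0.856
  outer loop
   vertex 5.1 4.9 2.3
   vertex 5.8 4.1 2.0
   vertex 0.4 2.8 0.1
  endloop
 endfacet
 facet normal -0.112 0.827 -0.551
  outer loop
   vertex 5.1 4.9 2.3
   vertex 0.4 2.8 0.1
   vertex 0.9 4.8 3.0
  endloop
 endfacet
 facet normal -0.369 -0.896 0.246
  outer loop
   vertex 1.3 1.5 1.2
   vertex 5.6 0.5 4.0
   vertex 2.8 2.2 6.0
  endloop
 endfacet
 facet normal 0.235 -0.744 -0.626
  outer loop
   vertex 1.3 1.5 1.2
   vertex 0.9 2.3 0.1
   vertex 5.6 0.5 4.0
  endloop
 endfacet
 facet normal -0.778 -0.539 0.322
  outer loop
   vertex 1.3 1.5 1.2
   vertex 2.8 2.2 6.0
   vertex 2.0 2.4 4.4
  endloop
 endfacet
 facet normal -0.685 -0.685 -0.249
  outer loop
   vertex 1.3 1.5 1.2
   vertex 0.4 2.8 0.1
   vertex 0.9 2.3 0.1
  endloop
 endfacet
 facet normal -0.884 -0.362 0.295
  outer loop
   vertex 1.3 1.5 1.2
   vertex 2.0 2.4 4.4
   vertex 0.4 2.8 0.1
  endloop
 endfacet
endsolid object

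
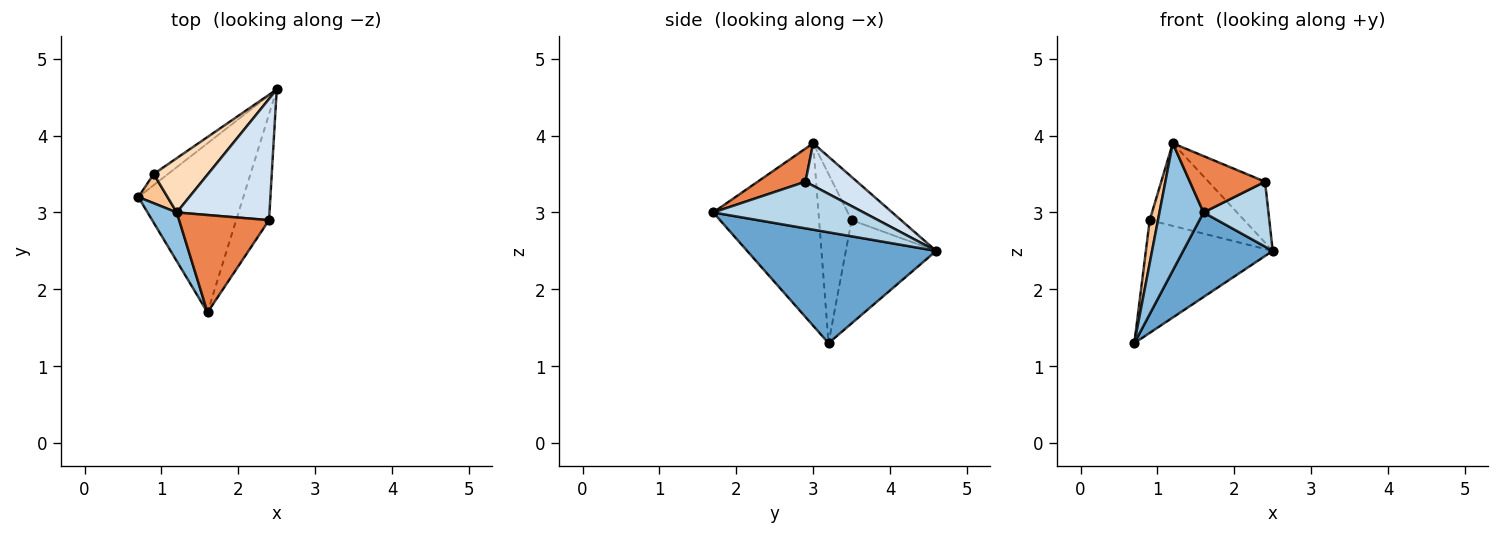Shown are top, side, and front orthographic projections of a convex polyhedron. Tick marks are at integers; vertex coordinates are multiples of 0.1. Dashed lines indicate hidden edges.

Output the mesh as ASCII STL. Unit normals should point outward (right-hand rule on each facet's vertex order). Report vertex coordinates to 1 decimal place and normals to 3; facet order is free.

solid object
 facet normal 0.686 -0.325 -0.650
  outer loop
   vertex 1.6 1.7 3.0
   vertex 0.7 3.2 1.3
   vertex 2.5 4.6 2.5
  endloop
 endfacet
 facet normal -0.913 -0.382 0.146
  outer loop
   vertex 1.2 3.0 3.9
   vertex 0.7 3.2 1.3
   vertex 1.6 1.7 3.0
  endloop
 endfacet
 facet normal 0.771 -0.333 -0.543
  outer loop
   vertex 2.4 2.9 3.4
   vertex 1.6 1.7 3.0
   vertex 2.5 4.6 2.5
  endloop
 endfacet
 facet normal 0.379 0.415 0.827
  outer loop
   vertex 2.4 2.9 3.4
   vertex 2.5 4.6 2.5
   vertex 1.2 3.0 3.9
  endloop
 endfacet
 facet normal 0.304 -0.477 0.825
  outer loop
   vertex 2.4 2.9 3.4
   vertex 1.2 3.0 3.9
   vertex 1.6 1.7 3.0
  endloop
 endfacet
 facet normal -0.578 0.812 -0.080
  outer loop
   vertex 0.9 3.5 2.9
   vertex 2.5 4.6 2.5
   vertex 0.7 3.2 1.3
  endloop
 endfacet
 facet normal -0.956 -0.243 0.165
  outer loop
   vertex 0.9 3.5 2.9
   vertex 0.7 3.2 1.3
   vertex 1.2 3.0 3.9
  endloop
 endfacet
 facet normal -0.401 0.766 0.503
  outer loop
   vertex 0.9 3.5 2.9
   vertex 1.2 3.0 3.9
   vertex 2.5 4.6 2.5
  endloop
 endfacet
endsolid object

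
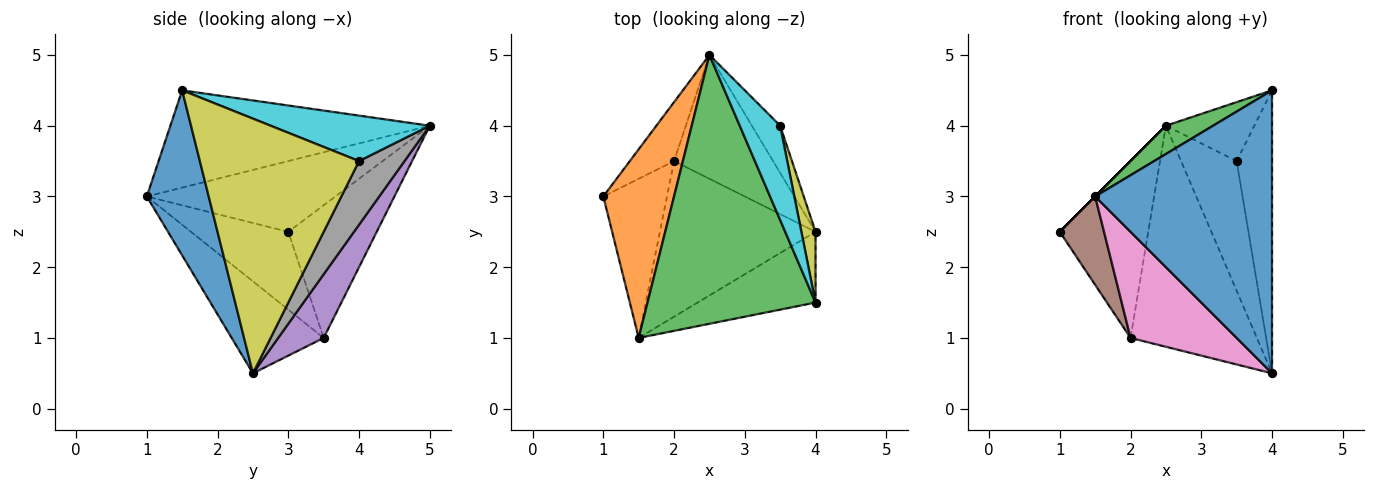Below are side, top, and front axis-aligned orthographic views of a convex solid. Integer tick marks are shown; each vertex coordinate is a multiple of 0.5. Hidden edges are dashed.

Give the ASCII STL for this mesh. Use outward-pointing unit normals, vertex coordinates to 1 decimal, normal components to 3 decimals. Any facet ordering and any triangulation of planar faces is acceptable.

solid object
 facet normal 0.322 -0.919 -0.230
  outer loop
   vertex 1.5 1.0 3.0
   vertex 4.0 2.5 0.5
   vertex 4.0 1.5 4.5
  endloop
 endfacet
 facet normal -0.707 0.000 0.707
  outer loop
   vertex 1.5 1.0 3.0
   vertex 2.5 5.0 4.0
   vertex 1.0 3.0 2.5
  endloop
 endfacet
 facet normal -0.499 -0.091 0.862
  outer loop
   vertex 1.5 1.0 3.0
   vertex 4.0 1.5 4.5
   vertex 2.5 5.0 4.0
  endloop
 endfacet
 facet normal -0.688 0.688 -0.229
  outer loop
   vertex 2.0 3.5 1.0
   vertex 1.0 3.0 2.5
   vertex 2.5 5.0 4.0
  endloop
 endfacet
 facet normal 0.300 0.832 -0.466
  outer loop
   vertex 2.0 3.5 1.0
   vertex 2.5 5.0 4.0
   vertex 4.0 2.5 0.5
  endloop
 endfacet
 facet normal -0.730 -0.332 -0.597
  outer loop
   vertex 2.0 3.5 1.0
   vertex 1.5 1.0 3.0
   vertex 1.0 3.0 2.5
  endloop
 endfacet
 facet normal -0.439 -0.506 -0.742
  outer loop
   vertex 2.0 3.5 1.0
   vertex 4.0 2.5 0.5
   vertex 1.5 1.0 3.0
  endloop
 endfacet
 facet normal 0.610 0.745 -0.271
  outer loop
   vertex 3.5 4.0 3.5
   vertex 4.0 2.5 0.5
   vertex 2.5 5.0 4.0
  endloop
 endfacet
 facet normal 0.975 0.217 0.054
  outer loop
   vertex 3.5 4.0 3.5
   vertex 4.0 1.5 4.5
   vertex 4.0 2.5 0.5
  endloop
 endfacet
 facet normal 0.690 0.383 0.614
  outer loop
   vertex 3.5 4.0 3.5
   vertex 2.5 5.0 4.0
   vertex 4.0 1.5 4.5
  endloop
 endfacet
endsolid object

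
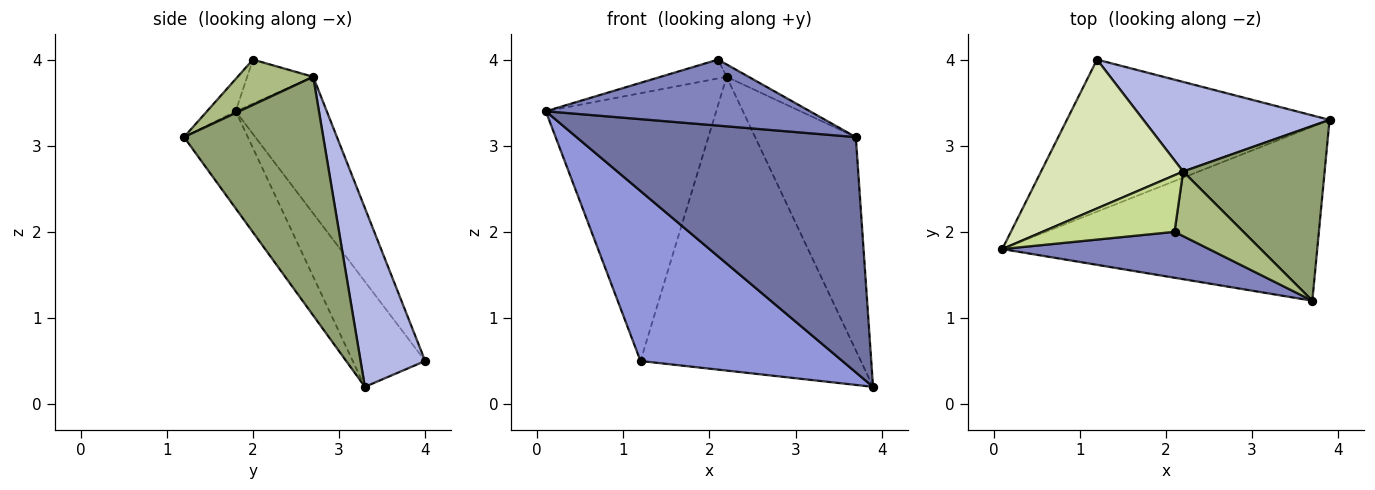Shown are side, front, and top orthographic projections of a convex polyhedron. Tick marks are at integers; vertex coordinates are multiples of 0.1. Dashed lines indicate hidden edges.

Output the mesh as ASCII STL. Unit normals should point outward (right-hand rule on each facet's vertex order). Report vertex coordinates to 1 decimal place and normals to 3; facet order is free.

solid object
 facet normal -0.181 -0.791 -0.585
  outer loop
   vertex 3.7 1.2 3.1
   vertex 0.1 1.8 3.4
   vertex 3.9 3.3 0.2
  endloop
 endfacet
 facet normal -0.089 -0.818 0.569
  outer loop
   vertex 2.1 2.0 4.0
   vertex 0.1 1.8 3.4
   vertex 3.7 1.2 3.1
  endloop
 endfacet
 facet normal -0.258 -0.720 -0.644
  outer loop
   vertex 1.2 4.0 0.5
   vertex 3.9 3.3 0.2
   vertex 0.1 1.8 3.4
  endloop
 endfacet
 facet normal 0.270 0.921 0.281
  outer loop
   vertex 2.2 2.7 3.8
   vertex 3.9 3.3 0.2
   vertex 1.2 4.0 0.5
  endloop
 endfacet
 facet normal 0.730 0.528 0.433
  outer loop
   vertex 2.2 2.7 3.8
   vertex 3.7 1.2 3.1
   vertex 3.9 3.3 0.2
  endloop
 endfacet
 facet normal 0.543 0.158 0.825
  outer loop
   vertex 2.2 2.7 3.8
   vertex 2.1 2.0 4.0
   vertex 3.7 1.2 3.1
  endloop
 endfacet
 facet normal -0.302 0.302 0.905
  outer loop
   vertex 2.2 2.7 3.8
   vertex 0.1 1.8 3.4
   vertex 2.1 2.0 4.0
  endloop
 endfacet
 facet normal -0.423 0.792 0.440
  outer loop
   vertex 2.2 2.7 3.8
   vertex 1.2 4.0 0.5
   vertex 0.1 1.8 3.4
  endloop
 endfacet
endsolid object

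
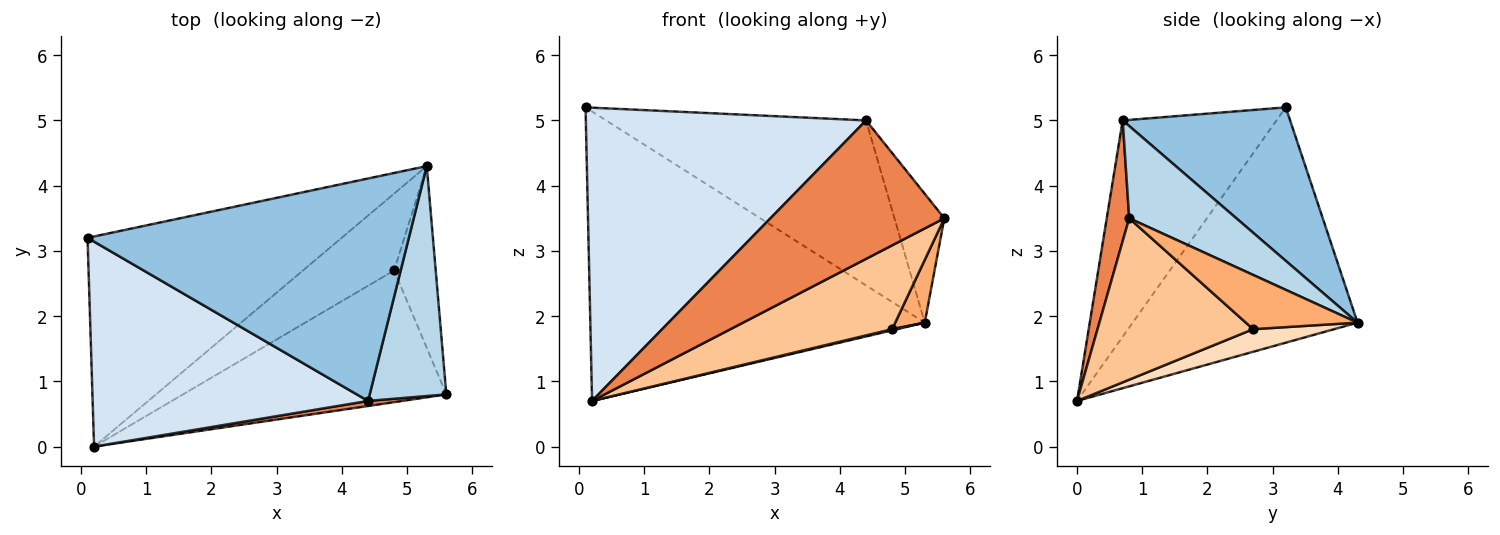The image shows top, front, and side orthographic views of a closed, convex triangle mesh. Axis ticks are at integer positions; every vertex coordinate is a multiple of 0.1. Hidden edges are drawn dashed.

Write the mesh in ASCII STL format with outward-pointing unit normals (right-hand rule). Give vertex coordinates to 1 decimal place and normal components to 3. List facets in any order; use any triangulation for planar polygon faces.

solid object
 facet normal -0.478 0.711 -0.516
  outer loop
   vertex 0.2 0.0 0.7
   vertex 0.1 3.2 5.2
   vertex 5.3 4.3 1.9
  endloop
 endfacet
 facet normal 0.358 0.556 0.750
  outer loop
   vertex 4.4 0.7 5.0
   vertex 5.3 4.3 1.9
   vertex 0.1 3.2 5.2
  endloop
 endfacet
 facet normal 0.724 0.337 0.602
  outer loop
   vertex 4.4 0.7 5.0
   vertex 5.6 0.8 3.5
   vertex 5.3 4.3 1.9
  endloop
 endfacet
 facet normal -0.410 -0.747 0.522
  outer loop
   vertex 4.4 0.7 5.0
   vertex 0.1 3.2 5.2
   vertex 0.2 0.0 0.7
  endloop
 endfacet
 facet normal 0.128 -0.991 0.036
  outer loop
   vertex 4.4 0.7 5.0
   vertex 0.2 0.0 0.7
   vertex 5.6 0.8 3.5
  endloop
 endfacet
 facet normal 0.777 -0.206 -0.595
  outer loop
   vertex 4.8 2.7 1.8
   vertex 5.3 4.3 1.9
   vertex 5.6 0.8 3.5
  endloop
 endfacet
 facet normal 0.459 -0.477 -0.749
  outer loop
   vertex 4.8 2.7 1.8
   vertex 5.6 0.8 3.5
   vertex 0.2 0.0 0.7
  endloop
 endfacet
 facet normal 0.241 -0.015 -0.971
  outer loop
   vertex 4.8 2.7 1.8
   vertex 0.2 0.0 0.7
   vertex 5.3 4.3 1.9
  endloop
 endfacet
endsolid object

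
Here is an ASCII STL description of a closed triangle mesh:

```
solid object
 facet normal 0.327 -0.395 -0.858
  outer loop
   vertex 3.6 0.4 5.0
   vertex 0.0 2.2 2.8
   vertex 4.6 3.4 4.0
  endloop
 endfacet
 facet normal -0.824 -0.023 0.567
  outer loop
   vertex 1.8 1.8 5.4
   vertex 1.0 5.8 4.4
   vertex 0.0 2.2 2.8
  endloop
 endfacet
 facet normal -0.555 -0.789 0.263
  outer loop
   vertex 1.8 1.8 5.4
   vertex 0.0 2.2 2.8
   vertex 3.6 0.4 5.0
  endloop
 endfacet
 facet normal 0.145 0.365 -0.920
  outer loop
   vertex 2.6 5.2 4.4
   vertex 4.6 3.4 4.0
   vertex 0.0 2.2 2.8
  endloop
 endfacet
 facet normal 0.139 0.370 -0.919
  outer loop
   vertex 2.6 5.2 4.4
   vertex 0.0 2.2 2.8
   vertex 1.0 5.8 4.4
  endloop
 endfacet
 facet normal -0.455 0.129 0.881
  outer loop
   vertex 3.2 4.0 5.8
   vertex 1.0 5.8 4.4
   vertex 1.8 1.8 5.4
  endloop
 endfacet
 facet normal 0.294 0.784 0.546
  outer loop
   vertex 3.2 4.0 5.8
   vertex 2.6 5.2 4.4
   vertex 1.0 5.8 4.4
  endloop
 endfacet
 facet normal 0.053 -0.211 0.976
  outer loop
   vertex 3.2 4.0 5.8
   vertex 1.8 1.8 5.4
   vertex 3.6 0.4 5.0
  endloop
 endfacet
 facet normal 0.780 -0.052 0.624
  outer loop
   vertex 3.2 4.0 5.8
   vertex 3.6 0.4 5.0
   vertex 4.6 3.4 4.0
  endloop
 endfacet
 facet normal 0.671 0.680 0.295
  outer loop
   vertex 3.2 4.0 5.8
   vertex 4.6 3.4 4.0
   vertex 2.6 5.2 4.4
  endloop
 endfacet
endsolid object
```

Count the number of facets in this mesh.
10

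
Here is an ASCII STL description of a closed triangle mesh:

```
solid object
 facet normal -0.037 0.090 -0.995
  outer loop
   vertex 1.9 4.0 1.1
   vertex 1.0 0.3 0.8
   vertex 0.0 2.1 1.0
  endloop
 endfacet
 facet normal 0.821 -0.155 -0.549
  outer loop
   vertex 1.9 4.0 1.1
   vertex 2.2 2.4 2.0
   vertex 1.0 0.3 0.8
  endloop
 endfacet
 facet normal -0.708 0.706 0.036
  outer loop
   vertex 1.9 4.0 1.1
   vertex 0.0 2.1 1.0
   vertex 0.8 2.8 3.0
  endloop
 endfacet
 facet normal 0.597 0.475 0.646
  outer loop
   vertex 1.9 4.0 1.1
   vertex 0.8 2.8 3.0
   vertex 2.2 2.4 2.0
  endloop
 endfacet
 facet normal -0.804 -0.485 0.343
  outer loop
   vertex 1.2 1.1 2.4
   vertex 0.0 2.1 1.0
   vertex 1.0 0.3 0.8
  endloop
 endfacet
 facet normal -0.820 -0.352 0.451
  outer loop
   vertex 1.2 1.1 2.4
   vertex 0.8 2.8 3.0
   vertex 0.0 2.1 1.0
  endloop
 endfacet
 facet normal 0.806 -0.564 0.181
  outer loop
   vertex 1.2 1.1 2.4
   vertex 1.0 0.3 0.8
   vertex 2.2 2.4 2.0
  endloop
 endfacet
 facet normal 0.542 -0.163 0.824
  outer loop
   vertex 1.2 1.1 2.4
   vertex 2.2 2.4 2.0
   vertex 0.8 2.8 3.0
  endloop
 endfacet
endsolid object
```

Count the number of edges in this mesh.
12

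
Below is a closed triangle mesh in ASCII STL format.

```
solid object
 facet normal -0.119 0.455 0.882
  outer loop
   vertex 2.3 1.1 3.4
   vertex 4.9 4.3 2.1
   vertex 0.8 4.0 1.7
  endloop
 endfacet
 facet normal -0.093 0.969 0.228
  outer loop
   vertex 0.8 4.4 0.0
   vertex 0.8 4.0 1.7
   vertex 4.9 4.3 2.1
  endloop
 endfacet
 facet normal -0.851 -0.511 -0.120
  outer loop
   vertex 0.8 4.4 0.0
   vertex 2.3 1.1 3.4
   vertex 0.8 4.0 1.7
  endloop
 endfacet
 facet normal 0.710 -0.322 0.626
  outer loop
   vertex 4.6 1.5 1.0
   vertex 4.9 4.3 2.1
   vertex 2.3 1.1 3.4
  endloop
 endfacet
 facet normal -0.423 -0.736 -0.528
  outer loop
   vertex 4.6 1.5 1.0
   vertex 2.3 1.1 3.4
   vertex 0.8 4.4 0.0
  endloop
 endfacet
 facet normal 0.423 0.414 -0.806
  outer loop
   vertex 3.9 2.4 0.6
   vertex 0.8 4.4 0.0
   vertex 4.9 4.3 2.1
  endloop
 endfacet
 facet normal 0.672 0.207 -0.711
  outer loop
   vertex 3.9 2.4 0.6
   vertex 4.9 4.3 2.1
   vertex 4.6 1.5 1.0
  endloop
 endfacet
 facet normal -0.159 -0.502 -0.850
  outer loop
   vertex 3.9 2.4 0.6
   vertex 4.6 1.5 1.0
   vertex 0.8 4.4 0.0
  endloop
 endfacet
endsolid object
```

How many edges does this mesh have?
12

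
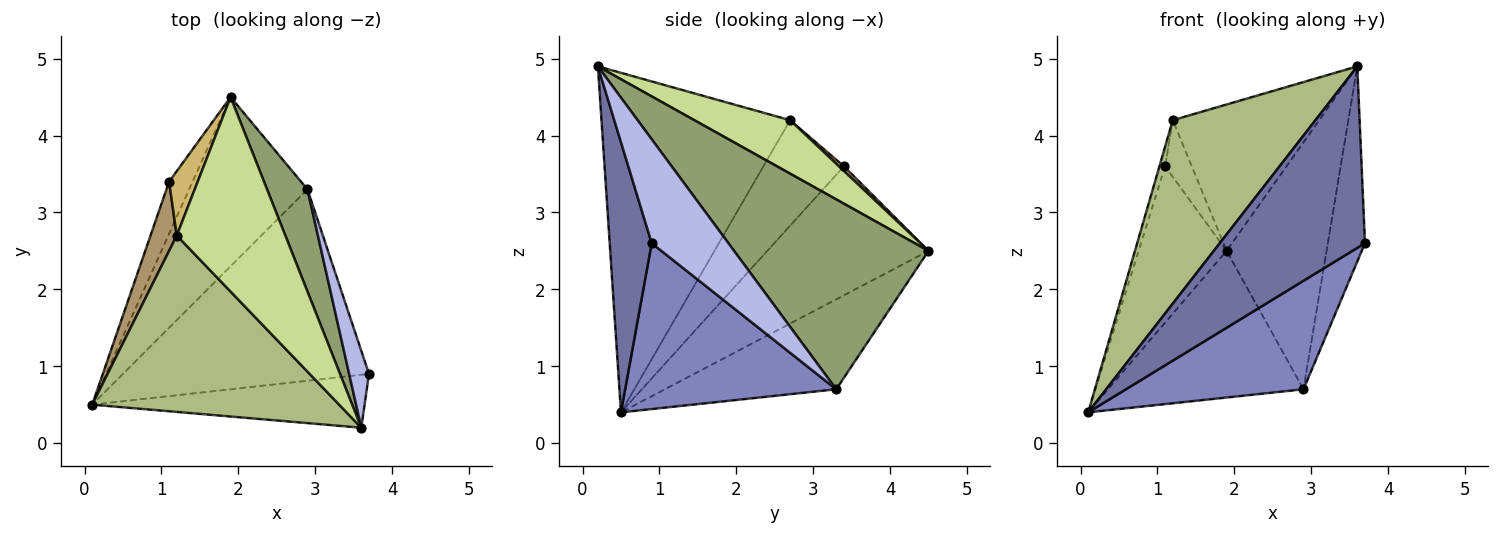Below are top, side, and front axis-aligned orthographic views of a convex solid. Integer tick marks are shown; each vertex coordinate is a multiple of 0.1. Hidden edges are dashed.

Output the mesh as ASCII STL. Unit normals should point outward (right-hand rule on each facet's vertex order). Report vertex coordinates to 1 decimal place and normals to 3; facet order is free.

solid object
 facet normal 0.268 -0.925 -0.270
  outer loop
   vertex 3.6 0.2 4.9
   vertex 0.1 0.5 0.4
   vertex 3.7 0.9 2.6
  endloop
 endfacet
 facet normal 0.506 -0.425 -0.750
  outer loop
   vertex 2.9 3.3 0.7
   vertex 3.7 0.9 2.6
   vertex 0.1 0.5 0.4
  endloop
 endfacet
 facet normal -0.498 0.568 -0.655
  outer loop
   vertex 2.9 3.3 0.7
   vertex 0.1 0.5 0.4
   vertex 1.9 4.5 2.5
  endloop
 endfacet
 facet normal 0.887 0.430 0.169
  outer loop
   vertex 2.9 3.3 0.7
   vertex 3.6 0.2 4.9
   vertex 3.7 0.9 2.6
  endloop
 endfacet
 facet normal 0.874 0.449 0.186
  outer loop
   vertex 2.9 3.3 0.7
   vertex 1.9 4.5 2.5
   vertex 3.6 0.2 4.9
  endloop
 endfacet
 facet normal -0.690 -0.522 0.502
  outer loop
   vertex 1.2 2.7 4.2
   vertex 0.1 0.5 0.4
   vertex 3.6 0.2 4.9
  endloop
 endfacet
 facet normal 0.366 0.560 0.743
  outer loop
   vertex 1.2 2.7 4.2
   vertex 3.6 0.2 4.9
   vertex 1.9 4.5 2.5
  endloop
 endfacet
 facet normal -0.867 0.473 -0.158
  outer loop
   vertex 1.1 3.4 3.6
   vertex 1.9 4.5 2.5
   vertex 0.1 0.5 0.4
  endloop
 endfacet
 facet normal -0.968 0.068 0.241
  outer loop
   vertex 1.1 3.4 3.6
   vertex 0.1 0.5 0.4
   vertex 1.2 2.7 4.2
  endloop
 endfacet
 facet normal 0.122 0.656 0.745
  outer loop
   vertex 1.1 3.4 3.6
   vertex 1.2 2.7 4.2
   vertex 1.9 4.5 2.5
  endloop
 endfacet
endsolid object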